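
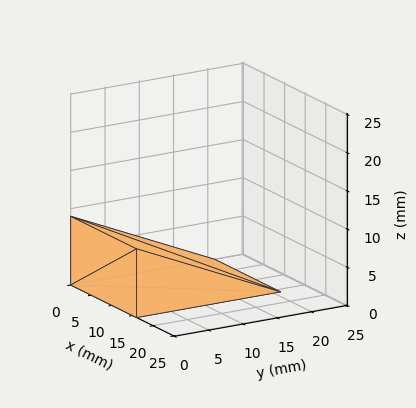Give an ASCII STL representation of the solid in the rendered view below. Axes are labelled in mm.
Reading the render: the shape is a wedge (ramp): 16 × 21 mm base, rising to 9 mm along the y=0 edge and sloping linearly to z=0 at y=21 (dimensions read to the nearest mm from the axis ticks). For the STL, each face is triangulated and given an outward normal.

solid part
  facet normal 0.0000 0.0000 -1.0000
    outer loop
      vertex 16.00 21.00 0.00
      vertex 16.00 0.00 0.00
      vertex 0.00 0.00 0.00
    endloop
  endfacet
  facet normal 0.0000 0.0000 -1.0000
    outer loop
      vertex 0.00 21.00 0.00
      vertex 16.00 21.00 0.00
      vertex 0.00 0.00 0.00
    endloop
  endfacet
  facet normal 0.0000 -1.0000 0.0000
    outer loop
      vertex 0.00 0.00 0.00
      vertex 16.00 0.00 0.00
      vertex 16.00 0.00 9.00
    endloop
  endfacet
  facet normal 0.0000 -1.0000 0.0000
    outer loop
      vertex 0.00 0.00 0.00
      vertex 16.00 0.00 9.00
      vertex 0.00 0.00 9.00
    endloop
  endfacet
  facet normal 0.0000 0.3939 0.9191
    outer loop
      vertex 0.00 0.00 9.00
      vertex 16.00 0.00 9.00
      vertex 16.00 21.00 0.00
    endloop
  endfacet
  facet normal 0.0000 0.3939 0.9191
    outer loop
      vertex 0.00 0.00 9.00
      vertex 16.00 21.00 0.00
      vertex 0.00 21.00 0.00
    endloop
  endfacet
  facet normal -1.0000 0.0000 0.0000
    outer loop
      vertex 0.00 0.00 9.00
      vertex 0.00 21.00 0.00
      vertex 0.00 0.00 0.00
    endloop
  endfacet
  facet normal 1.0000 0.0000 0.0000
    outer loop
      vertex 16.00 0.00 0.00
      vertex 16.00 21.00 0.00
      vertex 16.00 0.00 9.00
    endloop
  endfacet
endsolid part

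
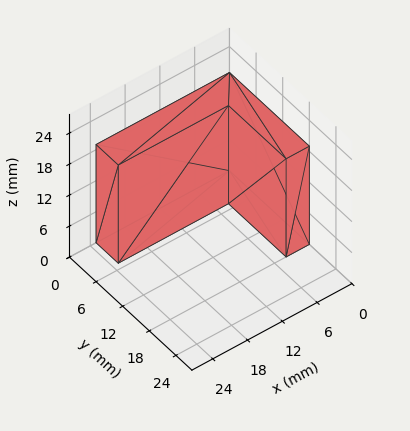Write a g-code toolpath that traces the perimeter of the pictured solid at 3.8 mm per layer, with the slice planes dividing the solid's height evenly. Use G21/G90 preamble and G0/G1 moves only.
Reading the render: the shape is an L-shaped prism: outer 23 × 18 mm, arm thicknesses ≈ 5 mm (horizontal) and 4 mm (vertical), extruded 19 mm in z (dimensions read to the nearest mm from the axis ticks). For the g-code, the solid's height is divided into equal slices at the stated Δz and each level perimeter traced with G1 moves after a G0 lift.

; perimeter-only toolpath
G21 ; units = mm
G90 ; absolute positioning
G28 ; home
; layer 1
G0 Z3.8
G0 X0.0 Y0.0
G1 X23.0 Y0.0
G1 X23.0 Y5.0
G1 X4.0 Y5.0
G1 X4.0 Y18.0
G1 X0.0 Y18.0
G1 X0.0 Y0.0
; layer 2
G0 Z7.6
G0 X0.0 Y0.0
G1 X23.0 Y0.0
G1 X23.0 Y5.0
G1 X4.0 Y5.0
G1 X4.0 Y18.0
G1 X0.0 Y18.0
G1 X0.0 Y0.0
; layer 3
G0 Z11.4
G0 X0.0 Y0.0
G1 X23.0 Y0.0
G1 X23.0 Y5.0
G1 X4.0 Y5.0
G1 X4.0 Y18.0
G1 X0.0 Y18.0
G1 X0.0 Y0.0
; layer 4
G0 Z15.2
G0 X0.0 Y0.0
G1 X23.0 Y0.0
G1 X23.0 Y5.0
G1 X4.0 Y5.0
G1 X4.0 Y18.0
G1 X0.0 Y18.0
G1 X0.0 Y0.0
; layer 5
G0 Z19.0
G0 X0.0 Y0.0
G1 X23.0 Y0.0
G1 X23.0 Y5.0
G1 X4.0 Y5.0
G1 X4.0 Y18.0
G1 X0.0 Y18.0
G1 X0.0 Y0.0
M2 ; end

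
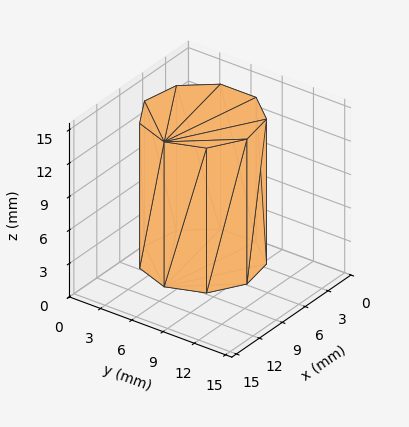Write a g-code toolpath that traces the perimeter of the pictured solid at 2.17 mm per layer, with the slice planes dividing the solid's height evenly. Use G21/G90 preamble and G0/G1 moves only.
Reading the render: the shape is a regular 9-sided prism (a cylinder approximated with 9 flat sides), circumscribed radius ≈ 5 mm, height ≈ 13 mm (dimensions read to the nearest mm from the axis ticks). For the g-code, the solid's height is divided into equal slices at the stated Δz and each level perimeter traced with G1 moves after a G0 lift.

; perimeter-only toolpath
G21 ; units = mm
G90 ; absolute positioning
G28 ; home
; layer 1
G0 Z2.17
G0 X10.00 Y5.00
G1 X8.83 Y8.21
G1 X5.87 Y9.92
G1 X2.50 Y9.33
G1 X0.30 Y6.71
G1 X0.30 Y3.29
G1 X2.50 Y0.67
G1 X5.87 Y0.08
G1 X8.83 Y1.79
G1 X10.00 Y5.00
; layer 2
G0 Z4.33
G0 X10.00 Y5.00
G1 X8.83 Y8.21
G1 X5.87 Y9.92
G1 X2.50 Y9.33
G1 X0.30 Y6.71
G1 X0.30 Y3.29
G1 X2.50 Y0.67
G1 X5.87 Y0.08
G1 X8.83 Y1.79
G1 X10.00 Y5.00
; layer 3
G0 Z6.50
G0 X10.00 Y5.00
G1 X8.83 Y8.21
G1 X5.87 Y9.92
G1 X2.50 Y9.33
G1 X0.30 Y6.71
G1 X0.30 Y3.29
G1 X2.50 Y0.67
G1 X5.87 Y0.08
G1 X8.83 Y1.79
G1 X10.00 Y5.00
; layer 4
G0 Z8.67
G0 X10.00 Y5.00
G1 X8.83 Y8.21
G1 X5.87 Y9.92
G1 X2.50 Y9.33
G1 X0.30 Y6.71
G1 X0.30 Y3.29
G1 X2.50 Y0.67
G1 X5.87 Y0.08
G1 X8.83 Y1.79
G1 X10.00 Y5.00
; layer 5
G0 Z10.83
G0 X10.00 Y5.00
G1 X8.83 Y8.21
G1 X5.87 Y9.92
G1 X2.50 Y9.33
G1 X0.30 Y6.71
G1 X0.30 Y3.29
G1 X2.50 Y0.67
G1 X5.87 Y0.08
G1 X8.83 Y1.79
G1 X10.00 Y5.00
; layer 6
G0 Z13.00
G0 X10.00 Y5.00
G1 X8.83 Y8.21
G1 X5.87 Y9.92
G1 X2.50 Y9.33
G1 X0.30 Y6.71
G1 X0.30 Y3.29
G1 X2.50 Y0.67
G1 X5.87 Y0.08
G1 X8.83 Y1.79
G1 X10.00 Y5.00
M2 ; end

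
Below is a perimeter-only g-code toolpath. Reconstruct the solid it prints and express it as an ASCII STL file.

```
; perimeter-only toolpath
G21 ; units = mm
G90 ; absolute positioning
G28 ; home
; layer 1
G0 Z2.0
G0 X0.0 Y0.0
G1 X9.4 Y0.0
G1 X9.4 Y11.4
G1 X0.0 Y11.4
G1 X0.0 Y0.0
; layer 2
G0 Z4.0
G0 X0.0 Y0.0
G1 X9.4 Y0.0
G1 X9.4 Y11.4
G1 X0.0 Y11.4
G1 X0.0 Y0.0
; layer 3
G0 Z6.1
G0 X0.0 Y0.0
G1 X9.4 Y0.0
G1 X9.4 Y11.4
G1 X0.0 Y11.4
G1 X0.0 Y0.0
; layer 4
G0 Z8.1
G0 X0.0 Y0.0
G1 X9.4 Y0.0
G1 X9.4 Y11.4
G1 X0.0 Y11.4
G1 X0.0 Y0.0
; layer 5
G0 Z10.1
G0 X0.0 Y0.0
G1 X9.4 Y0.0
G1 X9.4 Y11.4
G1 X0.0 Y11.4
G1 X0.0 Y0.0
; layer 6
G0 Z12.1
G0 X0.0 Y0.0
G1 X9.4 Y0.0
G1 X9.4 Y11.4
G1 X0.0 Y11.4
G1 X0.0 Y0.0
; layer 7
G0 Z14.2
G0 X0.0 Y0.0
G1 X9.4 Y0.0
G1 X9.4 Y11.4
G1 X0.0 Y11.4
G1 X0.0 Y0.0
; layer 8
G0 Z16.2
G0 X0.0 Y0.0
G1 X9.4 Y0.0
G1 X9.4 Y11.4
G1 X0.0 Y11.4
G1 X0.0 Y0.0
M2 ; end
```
solid part
  facet normal 0.0000 0.0000 -1.0000
    outer loop
      vertex 9.4 11.4 0.0
      vertex 9.4 0.0 0.0
      vertex 0.0 0.0 0.0
    endloop
  endfacet
  facet normal 0.0000 0.0000 -1.0000
    outer loop
      vertex 0.0 11.4 0.0
      vertex 9.4 11.4 0.0
      vertex 0.0 0.0 0.0
    endloop
  endfacet
  facet normal 0.0000 0.0000 1.0000
    outer loop
      vertex 0.0 0.0 16.2
      vertex 9.4 0.0 16.2
      vertex 9.4 11.4 16.2
    endloop
  endfacet
  facet normal 0.0000 0.0000 1.0000
    outer loop
      vertex 0.0 0.0 16.2
      vertex 9.4 11.4 16.2
      vertex 0.0 11.4 16.2
    endloop
  endfacet
  facet normal 0.0000 -1.0000 0.0000
    outer loop
      vertex 0.0 0.0 0.0
      vertex 9.4 0.0 0.0
      vertex 9.4 0.0 16.2
    endloop
  endfacet
  facet normal 0.0000 -1.0000 0.0000
    outer loop
      vertex 0.0 0.0 0.0
      vertex 9.4 0.0 16.2
      vertex 0.0 0.0 16.2
    endloop
  endfacet
  facet normal 0.0000 1.0000 0.0000
    outer loop
      vertex 9.4 11.4 16.2
      vertex 9.4 11.4 0.0
      vertex 0.0 11.4 0.0
    endloop
  endfacet
  facet normal 0.0000 1.0000 0.0000
    outer loop
      vertex 0.0 11.4 16.2
      vertex 9.4 11.4 16.2
      vertex 0.0 11.4 0.0
    endloop
  endfacet
  facet normal -1.0000 0.0000 0.0000
    outer loop
      vertex 0.0 11.4 16.2
      vertex 0.0 11.4 0.0
      vertex 0.0 0.0 0.0
    endloop
  endfacet
  facet normal -1.0000 0.0000 0.0000
    outer loop
      vertex 0.0 0.0 16.2
      vertex 0.0 11.4 16.2
      vertex 0.0 0.0 0.0
    endloop
  endfacet
  facet normal 1.0000 0.0000 0.0000
    outer loop
      vertex 9.4 0.0 0.0
      vertex 9.4 11.4 0.0
      vertex 9.4 11.4 16.2
    endloop
  endfacet
  facet normal 1.0000 0.0000 0.0000
    outer loop
      vertex 9.4 0.0 0.0
      vertex 9.4 11.4 16.2
      vertex 9.4 0.0 16.2
    endloop
  endfacet
endsolid part

The G0 Z moves step by Δz≈2.0 mm. Every layer's G1 loop is the same polygon, so the solid is a straight extrusion of it from z=0 to z≈16.2. Closing with flat bottom and top caps and triangulating gives 12 facets — a rectangular box, roughly 9.4 × 11.4 mm footprint and 16.2 mm tall.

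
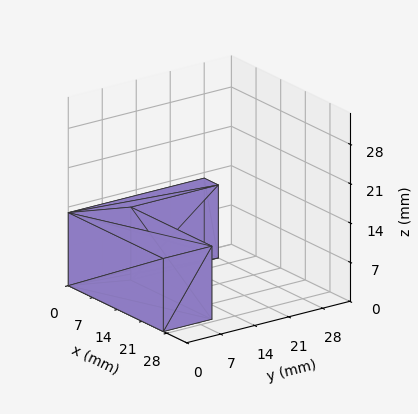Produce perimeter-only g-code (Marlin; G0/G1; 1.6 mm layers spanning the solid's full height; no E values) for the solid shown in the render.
Reading the render: the shape is an L-shaped prism: outer 27 × 28 mm, arm thicknesses ≈ 10 mm (horizontal) and 4 mm (vertical), extruded 13 mm in z (dimensions read to the nearest mm from the axis ticks). For the g-code, the solid's height is divided into equal slices at the stated Δz and each level perimeter traced with G1 moves after a G0 lift.

; perimeter-only toolpath
G21 ; units = mm
G90 ; absolute positioning
G28 ; home
; layer 1
G0 Z1.6
G0 X0.0 Y0.0
G1 X27.0 Y0.0
G1 X27.0 Y10.0
G1 X4.0 Y10.0
G1 X4.0 Y28.0
G1 X0.0 Y28.0
G1 X0.0 Y0.0
; layer 2
G0 Z3.2
G0 X0.0 Y0.0
G1 X27.0 Y0.0
G1 X27.0 Y10.0
G1 X4.0 Y10.0
G1 X4.0 Y28.0
G1 X0.0 Y28.0
G1 X0.0 Y0.0
; layer 3
G0 Z4.9
G0 X0.0 Y0.0
G1 X27.0 Y0.0
G1 X27.0 Y10.0
G1 X4.0 Y10.0
G1 X4.0 Y28.0
G1 X0.0 Y28.0
G1 X0.0 Y0.0
; layer 4
G0 Z6.5
G0 X0.0 Y0.0
G1 X27.0 Y0.0
G1 X27.0 Y10.0
G1 X4.0 Y10.0
G1 X4.0 Y28.0
G1 X0.0 Y28.0
G1 X0.0 Y0.0
; layer 5
G0 Z8.1
G0 X0.0 Y0.0
G1 X27.0 Y0.0
G1 X27.0 Y10.0
G1 X4.0 Y10.0
G1 X4.0 Y28.0
G1 X0.0 Y28.0
G1 X0.0 Y0.0
; layer 6
G0 Z9.8
G0 X0.0 Y0.0
G1 X27.0 Y0.0
G1 X27.0 Y10.0
G1 X4.0 Y10.0
G1 X4.0 Y28.0
G1 X0.0 Y28.0
G1 X0.0 Y0.0
; layer 7
G0 Z11.4
G0 X0.0 Y0.0
G1 X27.0 Y0.0
G1 X27.0 Y10.0
G1 X4.0 Y10.0
G1 X4.0 Y28.0
G1 X0.0 Y28.0
G1 X0.0 Y0.0
; layer 8
G0 Z13.0
G0 X0.0 Y0.0
G1 X27.0 Y0.0
G1 X27.0 Y10.0
G1 X4.0 Y10.0
G1 X4.0 Y28.0
G1 X0.0 Y28.0
G1 X0.0 Y0.0
M2 ; end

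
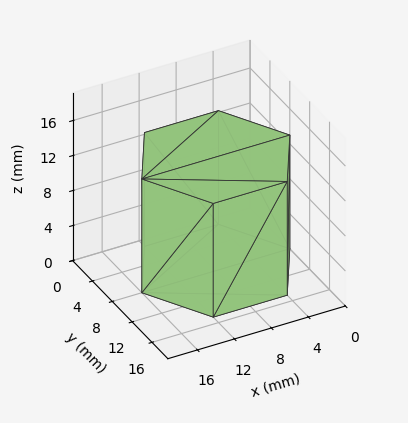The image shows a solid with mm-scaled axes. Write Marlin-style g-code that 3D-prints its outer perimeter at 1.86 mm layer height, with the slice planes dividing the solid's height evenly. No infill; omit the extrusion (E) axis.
Reading the render: the shape is a regular 6-sided prism (a cylinder approximated with 6 flat sides), circumscribed radius ≈ 8 mm, height ≈ 13 mm (dimensions read to the nearest mm from the axis ticks). For the g-code, the solid's height is divided into equal slices at the stated Δz and each level perimeter traced with G1 moves after a G0 lift.

; perimeter-only toolpath
G21 ; units = mm
G90 ; absolute positioning
G28 ; home
; layer 1
G0 Z1.86
G0 X16.00 Y8.00
G1 X12.00 Y14.93
G1 X4.00 Y14.93
G1 X0.00 Y8.00
G1 X4.00 Y1.07
G1 X12.00 Y1.07
G1 X16.00 Y8.00
; layer 2
G0 Z3.71
G0 X16.00 Y8.00
G1 X12.00 Y14.93
G1 X4.00 Y14.93
G1 X0.00 Y8.00
G1 X4.00 Y1.07
G1 X12.00 Y1.07
G1 X16.00 Y8.00
; layer 3
G0 Z5.57
G0 X16.00 Y8.00
G1 X12.00 Y14.93
G1 X4.00 Y14.93
G1 X0.00 Y8.00
G1 X4.00 Y1.07
G1 X12.00 Y1.07
G1 X16.00 Y8.00
; layer 4
G0 Z7.43
G0 X16.00 Y8.00
G1 X12.00 Y14.93
G1 X4.00 Y14.93
G1 X0.00 Y8.00
G1 X4.00 Y1.07
G1 X12.00 Y1.07
G1 X16.00 Y8.00
; layer 5
G0 Z9.29
G0 X16.00 Y8.00
G1 X12.00 Y14.93
G1 X4.00 Y14.93
G1 X0.00 Y8.00
G1 X4.00 Y1.07
G1 X12.00 Y1.07
G1 X16.00 Y8.00
; layer 6
G0 Z11.14
G0 X16.00 Y8.00
G1 X12.00 Y14.93
G1 X4.00 Y14.93
G1 X0.00 Y8.00
G1 X4.00 Y1.07
G1 X12.00 Y1.07
G1 X16.00 Y8.00
; layer 7
G0 Z13.00
G0 X16.00 Y8.00
G1 X12.00 Y14.93
G1 X4.00 Y14.93
G1 X0.00 Y8.00
G1 X4.00 Y1.07
G1 X12.00 Y1.07
G1 X16.00 Y8.00
M2 ; end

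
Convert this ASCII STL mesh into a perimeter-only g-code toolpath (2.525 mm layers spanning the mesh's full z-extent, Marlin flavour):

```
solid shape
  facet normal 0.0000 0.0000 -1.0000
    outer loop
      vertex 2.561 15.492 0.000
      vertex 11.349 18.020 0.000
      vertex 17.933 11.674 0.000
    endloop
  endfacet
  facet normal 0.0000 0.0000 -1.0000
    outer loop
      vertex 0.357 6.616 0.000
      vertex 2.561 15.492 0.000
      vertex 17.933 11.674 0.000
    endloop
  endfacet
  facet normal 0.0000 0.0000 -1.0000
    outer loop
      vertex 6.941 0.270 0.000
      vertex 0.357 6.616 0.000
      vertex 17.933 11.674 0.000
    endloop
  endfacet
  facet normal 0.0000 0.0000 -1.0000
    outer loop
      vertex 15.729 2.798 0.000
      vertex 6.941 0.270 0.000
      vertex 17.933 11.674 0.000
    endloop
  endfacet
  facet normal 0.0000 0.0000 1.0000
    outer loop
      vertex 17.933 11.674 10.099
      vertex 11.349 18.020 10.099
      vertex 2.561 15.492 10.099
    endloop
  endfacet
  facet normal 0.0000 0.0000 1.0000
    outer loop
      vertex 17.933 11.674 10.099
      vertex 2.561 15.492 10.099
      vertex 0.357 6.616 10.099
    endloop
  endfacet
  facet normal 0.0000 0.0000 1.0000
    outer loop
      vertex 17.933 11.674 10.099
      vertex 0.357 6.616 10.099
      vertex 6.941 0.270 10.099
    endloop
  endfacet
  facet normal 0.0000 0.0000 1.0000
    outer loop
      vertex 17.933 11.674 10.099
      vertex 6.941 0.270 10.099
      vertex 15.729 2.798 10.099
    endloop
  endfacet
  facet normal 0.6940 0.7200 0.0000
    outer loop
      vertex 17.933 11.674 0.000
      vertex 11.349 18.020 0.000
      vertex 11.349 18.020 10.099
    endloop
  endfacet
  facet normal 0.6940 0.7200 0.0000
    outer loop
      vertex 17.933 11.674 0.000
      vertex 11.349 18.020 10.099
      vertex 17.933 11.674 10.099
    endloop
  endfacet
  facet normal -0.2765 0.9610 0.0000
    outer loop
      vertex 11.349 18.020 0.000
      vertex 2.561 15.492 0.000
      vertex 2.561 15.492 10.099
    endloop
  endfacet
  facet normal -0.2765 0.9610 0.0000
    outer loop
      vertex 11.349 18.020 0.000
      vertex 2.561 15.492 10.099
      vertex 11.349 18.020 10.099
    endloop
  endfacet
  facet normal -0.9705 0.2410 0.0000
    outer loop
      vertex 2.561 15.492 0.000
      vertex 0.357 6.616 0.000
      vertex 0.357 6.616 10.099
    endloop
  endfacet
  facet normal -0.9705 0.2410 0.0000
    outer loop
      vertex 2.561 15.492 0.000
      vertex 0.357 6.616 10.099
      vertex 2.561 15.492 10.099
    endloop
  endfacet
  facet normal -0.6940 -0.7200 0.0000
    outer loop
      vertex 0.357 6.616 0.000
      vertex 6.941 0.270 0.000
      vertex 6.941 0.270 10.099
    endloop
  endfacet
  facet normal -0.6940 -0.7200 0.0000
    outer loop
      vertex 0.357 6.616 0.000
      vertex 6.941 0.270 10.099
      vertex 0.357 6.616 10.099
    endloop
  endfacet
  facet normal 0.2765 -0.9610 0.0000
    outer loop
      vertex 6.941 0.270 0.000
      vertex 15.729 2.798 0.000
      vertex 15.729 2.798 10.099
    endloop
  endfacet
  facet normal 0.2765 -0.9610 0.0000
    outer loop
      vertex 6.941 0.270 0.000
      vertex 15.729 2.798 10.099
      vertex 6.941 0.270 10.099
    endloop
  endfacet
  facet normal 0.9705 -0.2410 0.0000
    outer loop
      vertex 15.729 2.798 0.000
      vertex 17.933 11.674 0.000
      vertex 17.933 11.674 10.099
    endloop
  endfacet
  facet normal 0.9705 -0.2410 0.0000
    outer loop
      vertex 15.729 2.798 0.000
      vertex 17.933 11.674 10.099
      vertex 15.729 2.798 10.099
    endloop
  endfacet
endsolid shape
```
; perimeter-only toolpath
G21 ; units = mm
G90 ; absolute positioning
G28 ; home
; layer 1
G0 Z2.525
G0 X17.933 Y11.674
G1 X11.349 Y18.020
G1 X2.561 Y15.492
G1 X0.357 Y6.616
G1 X6.941 Y0.270
G1 X15.729 Y2.798
G1 X17.933 Y11.674
; layer 2
G0 Z5.050
G0 X17.933 Y11.674
G1 X11.349 Y18.020
G1 X2.561 Y15.492
G1 X0.357 Y6.616
G1 X6.941 Y0.270
G1 X15.729 Y2.798
G1 X17.933 Y11.674
; layer 3
G0 Z7.574
G0 X17.933 Y11.674
G1 X11.349 Y18.020
G1 X2.561 Y15.492
G1 X0.357 Y6.616
G1 X6.941 Y0.270
G1 X15.729 Y2.798
G1 X17.933 Y11.674
; layer 4
G0 Z10.099
G0 X17.933 Y11.674
G1 X11.349 Y18.020
G1 X2.561 Y15.492
G1 X0.357 Y6.616
G1 X6.941 Y0.270
G1 X15.729 Y2.798
G1 X17.933 Y11.674
M2 ; end

The solid is a regular 6-sided prism (a cylinder approximated with 6 flat sides), circumscribed radius ≈ 9.14 mm, height ≈ 10.1 mm. Slicing at Δz = 2.525 mm — 4 equal slices spanning the solid's height, so layer i sits at z = i·h/4 — gives 4 non-empty perimeters. Each is a 6-segment closed polygon; G0 lifts to the layer z and rapids to the start vertex, then G1 traces the edges.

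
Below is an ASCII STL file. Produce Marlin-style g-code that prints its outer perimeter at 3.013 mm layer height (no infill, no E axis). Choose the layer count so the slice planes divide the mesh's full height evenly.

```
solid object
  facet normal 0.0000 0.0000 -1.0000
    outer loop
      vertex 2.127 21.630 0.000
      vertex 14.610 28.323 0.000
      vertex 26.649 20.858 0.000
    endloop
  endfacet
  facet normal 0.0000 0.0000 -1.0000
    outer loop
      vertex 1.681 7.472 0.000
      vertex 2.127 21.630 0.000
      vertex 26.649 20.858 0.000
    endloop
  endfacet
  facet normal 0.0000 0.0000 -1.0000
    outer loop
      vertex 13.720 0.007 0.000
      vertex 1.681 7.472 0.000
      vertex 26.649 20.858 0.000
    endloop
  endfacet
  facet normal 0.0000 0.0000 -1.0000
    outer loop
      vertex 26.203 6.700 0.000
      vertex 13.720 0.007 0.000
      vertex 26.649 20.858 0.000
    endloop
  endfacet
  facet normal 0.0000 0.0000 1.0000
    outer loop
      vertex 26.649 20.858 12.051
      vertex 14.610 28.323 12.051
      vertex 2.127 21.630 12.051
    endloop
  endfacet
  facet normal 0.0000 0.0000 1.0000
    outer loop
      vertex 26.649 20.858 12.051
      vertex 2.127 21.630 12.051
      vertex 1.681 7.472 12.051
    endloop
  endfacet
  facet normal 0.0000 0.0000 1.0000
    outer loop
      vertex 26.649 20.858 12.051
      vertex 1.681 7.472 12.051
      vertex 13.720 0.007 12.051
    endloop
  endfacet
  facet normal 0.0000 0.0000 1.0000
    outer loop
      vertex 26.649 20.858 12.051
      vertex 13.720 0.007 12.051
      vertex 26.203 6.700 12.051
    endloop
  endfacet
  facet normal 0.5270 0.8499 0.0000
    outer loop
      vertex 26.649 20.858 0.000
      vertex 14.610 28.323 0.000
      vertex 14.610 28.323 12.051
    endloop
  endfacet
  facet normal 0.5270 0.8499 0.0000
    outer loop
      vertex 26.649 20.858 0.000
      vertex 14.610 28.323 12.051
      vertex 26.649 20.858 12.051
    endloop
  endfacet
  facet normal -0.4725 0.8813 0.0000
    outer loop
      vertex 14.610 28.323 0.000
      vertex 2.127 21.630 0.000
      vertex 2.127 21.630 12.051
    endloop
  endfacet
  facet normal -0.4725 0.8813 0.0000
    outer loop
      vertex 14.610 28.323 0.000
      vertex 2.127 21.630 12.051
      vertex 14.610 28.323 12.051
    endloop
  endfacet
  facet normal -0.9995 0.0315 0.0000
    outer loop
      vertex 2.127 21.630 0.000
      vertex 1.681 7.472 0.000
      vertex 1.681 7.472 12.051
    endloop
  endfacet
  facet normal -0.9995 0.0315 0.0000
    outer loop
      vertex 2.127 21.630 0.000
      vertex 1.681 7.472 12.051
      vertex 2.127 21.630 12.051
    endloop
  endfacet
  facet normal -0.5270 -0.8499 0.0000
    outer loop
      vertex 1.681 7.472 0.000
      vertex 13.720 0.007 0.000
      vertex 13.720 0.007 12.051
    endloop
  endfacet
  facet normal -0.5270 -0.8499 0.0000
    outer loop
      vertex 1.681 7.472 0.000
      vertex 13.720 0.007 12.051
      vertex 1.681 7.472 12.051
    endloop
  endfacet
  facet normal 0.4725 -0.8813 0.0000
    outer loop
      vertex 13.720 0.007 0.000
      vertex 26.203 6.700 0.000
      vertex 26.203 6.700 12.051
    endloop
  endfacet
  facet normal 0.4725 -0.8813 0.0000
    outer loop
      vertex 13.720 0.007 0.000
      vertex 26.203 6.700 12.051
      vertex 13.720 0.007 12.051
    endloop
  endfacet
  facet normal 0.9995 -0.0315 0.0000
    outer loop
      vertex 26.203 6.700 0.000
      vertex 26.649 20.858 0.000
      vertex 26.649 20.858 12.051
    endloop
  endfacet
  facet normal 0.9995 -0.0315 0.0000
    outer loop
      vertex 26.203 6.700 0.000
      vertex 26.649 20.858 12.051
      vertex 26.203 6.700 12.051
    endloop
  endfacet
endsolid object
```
; perimeter-only toolpath
G21 ; units = mm
G90 ; absolute positioning
G28 ; home
; layer 1
G0 Z3.013
G0 X26.649 Y20.858
G1 X14.610 Y28.323
G1 X2.127 Y21.630
G1 X1.681 Y7.472
G1 X13.720 Y0.007
G1 X26.203 Y6.700
G1 X26.649 Y20.858
; layer 2
G0 Z6.026
G0 X26.649 Y20.858
G1 X14.610 Y28.323
G1 X2.127 Y21.630
G1 X1.681 Y7.472
G1 X13.720 Y0.007
G1 X26.203 Y6.700
G1 X26.649 Y20.858
; layer 3
G0 Z9.038
G0 X26.649 Y20.858
G1 X14.610 Y28.323
G1 X2.127 Y21.630
G1 X1.681 Y7.472
G1 X13.720 Y0.007
G1 X26.203 Y6.700
G1 X26.649 Y20.858
; layer 4
G0 Z12.051
G0 X26.649 Y20.858
G1 X14.610 Y28.323
G1 X2.127 Y21.630
G1 X1.681 Y7.472
G1 X13.720 Y0.007
G1 X26.203 Y6.700
G1 X26.649 Y20.858
M2 ; end

The solid is a regular 6-sided prism (a cylinder approximated with 6 flat sides), circumscribed radius ≈ 14.2 mm, height ≈ 12.1 mm. Slicing at Δz = 3.013 mm — 4 equal slices spanning the solid's height, so layer i sits at z = i·h/4 — gives 4 non-empty perimeters. Each is a 6-segment closed polygon; G0 lifts to the layer z and rapids to the start vertex, then G1 traces the edges.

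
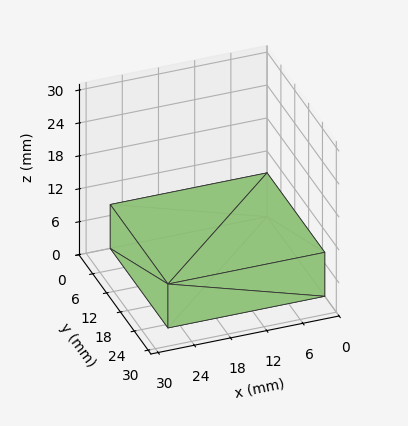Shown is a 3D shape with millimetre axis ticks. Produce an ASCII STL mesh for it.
Reading the render: the shape is a rectangular box, roughly 26 × 25 mm footprint and 8 mm tall (dimensions read to the nearest mm from the axis ticks). For the STL, each face is triangulated and given an outward normal.

solid part
  facet normal 0.0000 0.0000 -1.0000
    outer loop
      vertex 26.0 25.0 0.0
      vertex 26.0 0.0 0.0
      vertex 0.0 0.0 0.0
    endloop
  endfacet
  facet normal 0.0000 0.0000 -1.0000
    outer loop
      vertex 0.0 25.0 0.0
      vertex 26.0 25.0 0.0
      vertex 0.0 0.0 0.0
    endloop
  endfacet
  facet normal 0.0000 0.0000 1.0000
    outer loop
      vertex 0.0 0.0 8.0
      vertex 26.0 0.0 8.0
      vertex 26.0 25.0 8.0
    endloop
  endfacet
  facet normal 0.0000 0.0000 1.0000
    outer loop
      vertex 0.0 0.0 8.0
      vertex 26.0 25.0 8.0
      vertex 0.0 25.0 8.0
    endloop
  endfacet
  facet normal 0.0000 -1.0000 0.0000
    outer loop
      vertex 0.0 0.0 0.0
      vertex 26.0 0.0 0.0
      vertex 26.0 0.0 8.0
    endloop
  endfacet
  facet normal 0.0000 -1.0000 0.0000
    outer loop
      vertex 0.0 0.0 0.0
      vertex 26.0 0.0 8.0
      vertex 0.0 0.0 8.0
    endloop
  endfacet
  facet normal 0.0000 1.0000 0.0000
    outer loop
      vertex 26.0 25.0 8.0
      vertex 26.0 25.0 0.0
      vertex 0.0 25.0 0.0
    endloop
  endfacet
  facet normal 0.0000 1.0000 0.0000
    outer loop
      vertex 0.0 25.0 8.0
      vertex 26.0 25.0 8.0
      vertex 0.0 25.0 0.0
    endloop
  endfacet
  facet normal -1.0000 0.0000 0.0000
    outer loop
      vertex 0.0 25.0 8.0
      vertex 0.0 25.0 0.0
      vertex 0.0 0.0 0.0
    endloop
  endfacet
  facet normal -1.0000 0.0000 0.0000
    outer loop
      vertex 0.0 0.0 8.0
      vertex 0.0 25.0 8.0
      vertex 0.0 0.0 0.0
    endloop
  endfacet
  facet normal 1.0000 0.0000 0.0000
    outer loop
      vertex 26.0 0.0 0.0
      vertex 26.0 25.0 0.0
      vertex 26.0 25.0 8.0
    endloop
  endfacet
  facet normal 1.0000 0.0000 0.0000
    outer loop
      vertex 26.0 0.0 0.0
      vertex 26.0 25.0 8.0
      vertex 26.0 0.0 8.0
    endloop
  endfacet
endsolid part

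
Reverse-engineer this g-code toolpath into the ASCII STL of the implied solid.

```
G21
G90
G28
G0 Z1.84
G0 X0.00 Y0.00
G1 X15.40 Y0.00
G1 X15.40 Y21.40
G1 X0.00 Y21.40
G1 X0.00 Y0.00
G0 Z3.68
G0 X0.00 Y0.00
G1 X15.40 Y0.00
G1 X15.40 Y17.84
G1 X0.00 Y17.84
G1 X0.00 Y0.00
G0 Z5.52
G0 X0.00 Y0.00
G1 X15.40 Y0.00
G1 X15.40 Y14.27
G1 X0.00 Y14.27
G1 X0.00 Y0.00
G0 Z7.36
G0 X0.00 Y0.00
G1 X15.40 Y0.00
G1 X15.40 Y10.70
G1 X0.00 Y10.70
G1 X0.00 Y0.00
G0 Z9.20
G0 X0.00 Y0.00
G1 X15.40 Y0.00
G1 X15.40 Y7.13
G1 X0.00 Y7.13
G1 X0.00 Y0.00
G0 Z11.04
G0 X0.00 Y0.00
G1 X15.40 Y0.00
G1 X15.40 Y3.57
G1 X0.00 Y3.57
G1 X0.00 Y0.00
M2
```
solid part
  facet normal 0.0000 0.0000 -1.0000
    outer loop
      vertex 15.40 24.97 0.00
      vertex 15.40 0.00 0.00
      vertex 0.00 0.00 0.00
    endloop
  endfacet
  facet normal 0.0000 0.0000 -1.0000
    outer loop
      vertex 0.00 24.97 0.00
      vertex 15.40 24.97 0.00
      vertex 0.00 0.00 0.00
    endloop
  endfacet
  facet normal 0.0000 -1.0000 0.0000
    outer loop
      vertex 0.00 0.00 0.00
      vertex 15.40 0.00 0.00
      vertex 15.40 0.00 12.88
    endloop
  endfacet
  facet normal 0.0000 -1.0000 0.0000
    outer loop
      vertex 0.00 0.00 0.00
      vertex 15.40 0.00 12.88
      vertex 0.00 0.00 12.88
    endloop
  endfacet
  facet normal 0.0000 0.4584 0.8887
    outer loop
      vertex 0.00 0.00 12.88
      vertex 15.40 0.00 12.88
      vertex 15.40 24.97 0.00
    endloop
  endfacet
  facet normal 0.0000 0.4584 0.8887
    outer loop
      vertex 0.00 0.00 12.88
      vertex 15.40 24.97 0.00
      vertex 0.00 24.97 0.00
    endloop
  endfacet
  facet normal -1.0000 0.0000 0.0000
    outer loop
      vertex 0.00 0.00 12.88
      vertex 0.00 24.97 0.00
      vertex 0.00 0.00 0.00
    endloop
  endfacet
  facet normal 1.0000 0.0000 0.0000
    outer loop
      vertex 15.40 0.00 0.00
      vertex 15.40 24.97 0.00
      vertex 15.40 0.00 12.88
    endloop
  endfacet
endsolid part

The G0 Z moves step by Δz≈1.84 mm. The G1 loops shrink linearly with z, so the solid tapers from its base footprint up to z≈12.9. Closing with a flat bottom cap and the tapered top and triangulating gives 8 facets — a wedge (ramp): 15.4 × 25 mm base, rising to 12.9 mm along the y=0 edge and sloping linearly to z=0 at y=25.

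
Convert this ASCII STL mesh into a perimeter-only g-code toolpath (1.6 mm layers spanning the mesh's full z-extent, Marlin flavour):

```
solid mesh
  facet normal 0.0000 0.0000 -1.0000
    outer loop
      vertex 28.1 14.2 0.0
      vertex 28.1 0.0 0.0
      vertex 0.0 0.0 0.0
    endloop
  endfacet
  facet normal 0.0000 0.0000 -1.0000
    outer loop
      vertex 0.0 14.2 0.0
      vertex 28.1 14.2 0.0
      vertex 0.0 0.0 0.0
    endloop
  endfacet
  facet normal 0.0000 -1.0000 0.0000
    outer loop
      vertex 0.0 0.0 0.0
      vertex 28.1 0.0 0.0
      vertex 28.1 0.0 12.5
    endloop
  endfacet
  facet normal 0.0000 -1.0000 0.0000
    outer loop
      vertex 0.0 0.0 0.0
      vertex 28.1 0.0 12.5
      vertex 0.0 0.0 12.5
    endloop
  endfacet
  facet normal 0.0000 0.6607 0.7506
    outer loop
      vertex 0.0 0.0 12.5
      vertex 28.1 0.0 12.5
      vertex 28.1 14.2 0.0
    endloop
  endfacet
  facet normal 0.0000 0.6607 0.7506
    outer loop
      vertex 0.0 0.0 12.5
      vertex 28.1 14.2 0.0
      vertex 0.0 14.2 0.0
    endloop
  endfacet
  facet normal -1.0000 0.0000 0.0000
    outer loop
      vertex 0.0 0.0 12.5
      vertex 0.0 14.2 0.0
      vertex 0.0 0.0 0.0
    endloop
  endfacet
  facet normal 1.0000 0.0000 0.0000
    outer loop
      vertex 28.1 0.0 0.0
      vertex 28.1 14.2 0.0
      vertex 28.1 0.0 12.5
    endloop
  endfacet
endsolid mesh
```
; perimeter-only toolpath
G21 ; units = mm
G90 ; absolute positioning
G28 ; home
; layer 1
G0 Z1.6
G0 X0.0 Y0.0
G1 X28.1 Y0.0
G1 X28.1 Y12.4
G1 X0.0 Y12.4
G1 X0.0 Y0.0
; layer 2
G0 Z3.1
G0 X0.0 Y0.0
G1 X28.1 Y0.0
G1 X28.1 Y10.6
G1 X0.0 Y10.6
G1 X0.0 Y0.0
; layer 3
G0 Z4.7
G0 X0.0 Y0.0
G1 X28.1 Y0.0
G1 X28.1 Y8.9
G1 X0.0 Y8.9
G1 X0.0 Y0.0
; layer 4
G0 Z6.2
G0 X0.0 Y0.0
G1 X28.1 Y0.0
G1 X28.1 Y7.1
G1 X0.0 Y7.1
G1 X0.0 Y0.0
; layer 5
G0 Z7.8
G0 X0.0 Y0.0
G1 X28.1 Y0.0
G1 X28.1 Y5.3
G1 X0.0 Y5.3
G1 X0.0 Y0.0
; layer 6
G0 Z9.4
G0 X0.0 Y0.0
G1 X28.1 Y0.0
G1 X28.1 Y3.5
G1 X0.0 Y3.5
G1 X0.0 Y0.0
; layer 7
G0 Z10.9
G0 X0.0 Y0.0
G1 X28.1 Y0.0
G1 X28.1 Y1.8
G1 X0.0 Y1.8
G1 X0.0 Y0.0
M2 ; end

The solid is a wedge (ramp): 28.1 × 14.2 mm base, rising to 12.5 mm along the y=0 edge and sloping linearly to z=0 at y=14.2. Slicing at Δz = 1.6 mm — 8 equal slices spanning the solid's height, so layer i sits at z = i·h/8 — gives 7 non-empty perimeters. Each is a 4-segment closed polygon; G0 lifts to the layer z and rapids to the start vertex, then G1 traces the edges. The cross-section shrinks linearly with z (the slice at the apex is degenerate and omitted).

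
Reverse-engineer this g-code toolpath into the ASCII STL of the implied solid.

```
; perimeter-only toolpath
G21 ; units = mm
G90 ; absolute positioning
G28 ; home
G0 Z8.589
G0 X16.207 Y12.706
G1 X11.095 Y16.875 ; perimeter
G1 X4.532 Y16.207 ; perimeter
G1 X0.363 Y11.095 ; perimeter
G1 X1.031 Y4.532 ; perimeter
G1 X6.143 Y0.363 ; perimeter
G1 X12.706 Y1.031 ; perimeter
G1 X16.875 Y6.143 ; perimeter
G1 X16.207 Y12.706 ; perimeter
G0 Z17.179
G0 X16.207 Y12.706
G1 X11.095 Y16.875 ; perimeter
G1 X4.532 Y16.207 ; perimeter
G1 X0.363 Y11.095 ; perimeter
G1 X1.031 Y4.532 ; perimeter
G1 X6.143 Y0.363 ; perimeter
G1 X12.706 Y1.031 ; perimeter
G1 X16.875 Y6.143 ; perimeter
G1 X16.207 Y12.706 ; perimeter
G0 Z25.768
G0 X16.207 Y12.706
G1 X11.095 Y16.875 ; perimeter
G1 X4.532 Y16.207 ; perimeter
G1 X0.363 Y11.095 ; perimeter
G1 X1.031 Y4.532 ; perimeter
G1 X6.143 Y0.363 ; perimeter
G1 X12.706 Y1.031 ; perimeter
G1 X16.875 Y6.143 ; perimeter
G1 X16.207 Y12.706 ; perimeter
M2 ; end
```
solid part
  facet normal 0.0000 0.0000 -1.0000
    outer loop
      vertex 4.532 16.207 0.000
      vertex 11.095 16.875 0.000
      vertex 16.207 12.706 0.000
    endloop
  endfacet
  facet normal 0.0000 0.0000 -1.0000
    outer loop
      vertex 0.363 11.095 0.000
      vertex 4.532 16.207 0.000
      vertex 16.207 12.706 0.000
    endloop
  endfacet
  facet normal 0.0000 0.0000 -1.0000
    outer loop
      vertex 1.031 4.532 0.000
      vertex 0.363 11.095 0.000
      vertex 16.207 12.706 0.000
    endloop
  endfacet
  facet normal 0.0000 0.0000 -1.0000
    outer loop
      vertex 6.143 0.363 0.000
      vertex 1.031 4.532 0.000
      vertex 16.207 12.706 0.000
    endloop
  endfacet
  facet normal 0.0000 0.0000 -1.0000
    outer loop
      vertex 12.706 1.031 0.000
      vertex 6.143 0.363 0.000
      vertex 16.207 12.706 0.000
    endloop
  endfacet
  facet normal 0.0000 0.0000 -1.0000
    outer loop
      vertex 16.875 6.143 0.000
      vertex 12.706 1.031 0.000
      vertex 16.207 12.706 0.000
    endloop
  endfacet
  facet normal 0.0000 0.0000 1.0000
    outer loop
      vertex 16.207 12.706 25.768
      vertex 11.095 16.875 25.768
      vertex 4.532 16.207 25.768
    endloop
  endfacet
  facet normal 0.0000 0.0000 1.0000
    outer loop
      vertex 16.207 12.706 25.768
      vertex 4.532 16.207 25.768
      vertex 0.363 11.095 25.768
    endloop
  endfacet
  facet normal 0.0000 0.0000 1.0000
    outer loop
      vertex 16.207 12.706 25.768
      vertex 0.363 11.095 25.768
      vertex 1.031 4.532 25.768
    endloop
  endfacet
  facet normal 0.0000 0.0000 1.0000
    outer loop
      vertex 16.207 12.706 25.768
      vertex 1.031 4.532 25.768
      vertex 6.143 0.363 25.768
    endloop
  endfacet
  facet normal 0.0000 0.0000 1.0000
    outer loop
      vertex 16.207 12.706 25.768
      vertex 6.143 0.363 25.768
      vertex 12.706 1.031 25.768
    endloop
  endfacet
  facet normal 0.0000 0.0000 1.0000
    outer loop
      vertex 16.207 12.706 25.768
      vertex 12.706 1.031 25.768
      vertex 16.875 6.143 25.768
    endloop
  endfacet
  facet normal 0.6320 0.7750 0.0000
    outer loop
      vertex 16.207 12.706 0.000
      vertex 11.095 16.875 0.000
      vertex 11.095 16.875 25.768
    endloop
  endfacet
  facet normal 0.6320 0.7750 0.0000
    outer loop
      vertex 16.207 12.706 0.000
      vertex 11.095 16.875 25.768
      vertex 16.207 12.706 25.768
    endloop
  endfacet
  facet normal -0.1013 0.9949 0.0000
    outer loop
      vertex 11.095 16.875 0.000
      vertex 4.532 16.207 0.000
      vertex 4.532 16.207 25.768
    endloop
  endfacet
  facet normal -0.1013 0.9949 0.0000
    outer loop
      vertex 11.095 16.875 0.000
      vertex 4.532 16.207 25.768
      vertex 11.095 16.875 25.768
    endloop
  endfacet
  facet normal -0.7750 0.6320 0.0000
    outer loop
      vertex 4.532 16.207 0.000
      vertex 0.363 11.095 0.000
      vertex 0.363 11.095 25.768
    endloop
  endfacet
  facet normal -0.7750 0.6320 0.0000
    outer loop
      vertex 4.532 16.207 0.000
      vertex 0.363 11.095 25.768
      vertex 4.532 16.207 25.768
    endloop
  endfacet
  facet normal -0.9949 -0.1013 0.0000
    outer loop
      vertex 0.363 11.095 0.000
      vertex 1.031 4.532 0.000
      vertex 1.031 4.532 25.768
    endloop
  endfacet
  facet normal -0.9949 -0.1013 0.0000
    outer loop
      vertex 0.363 11.095 0.000
      vertex 1.031 4.532 25.768
      vertex 0.363 11.095 25.768
    endloop
  endfacet
  facet normal -0.6320 -0.7750 0.0000
    outer loop
      vertex 1.031 4.532 0.000
      vertex 6.143 0.363 0.000
      vertex 6.143 0.363 25.768
    endloop
  endfacet
  facet normal -0.6320 -0.7750 0.0000
    outer loop
      vertex 1.031 4.532 0.000
      vertex 6.143 0.363 25.768
      vertex 1.031 4.532 25.768
    endloop
  endfacet
  facet normal 0.1013 -0.9949 0.0000
    outer loop
      vertex 6.143 0.363 0.000
      vertex 12.706 1.031 0.000
      vertex 12.706 1.031 25.768
    endloop
  endfacet
  facet normal 0.1013 -0.9949 0.0000
    outer loop
      vertex 6.143 0.363 0.000
      vertex 12.706 1.031 25.768
      vertex 6.143 0.363 25.768
    endloop
  endfacet
  facet normal 0.7750 -0.6320 0.0000
    outer loop
      vertex 12.706 1.031 0.000
      vertex 16.875 6.143 0.000
      vertex 16.875 6.143 25.768
    endloop
  endfacet
  facet normal 0.7750 -0.6320 0.0000
    outer loop
      vertex 12.706 1.031 0.000
      vertex 16.875 6.143 25.768
      vertex 12.706 1.031 25.768
    endloop
  endfacet
  facet normal 0.9949 0.1013 0.0000
    outer loop
      vertex 16.875 6.143 0.000
      vertex 16.207 12.706 0.000
      vertex 16.207 12.706 25.768
    endloop
  endfacet
  facet normal 0.9949 0.1013 0.0000
    outer loop
      vertex 16.875 6.143 0.000
      vertex 16.207 12.706 25.768
      vertex 16.875 6.143 25.768
    endloop
  endfacet
endsolid part

The G0 Z moves step by Δz≈8.589 mm. Every layer's G1 loop is the same polygon, so the solid is a straight extrusion of it from z=0 to z≈25.8. Closing with flat bottom and top caps and triangulating gives 28 facets — a regular 8-sided prism (a cylinder approximated with 8 flat sides), circumscribed radius ≈ 8.62 mm, height ≈ 25.8 mm.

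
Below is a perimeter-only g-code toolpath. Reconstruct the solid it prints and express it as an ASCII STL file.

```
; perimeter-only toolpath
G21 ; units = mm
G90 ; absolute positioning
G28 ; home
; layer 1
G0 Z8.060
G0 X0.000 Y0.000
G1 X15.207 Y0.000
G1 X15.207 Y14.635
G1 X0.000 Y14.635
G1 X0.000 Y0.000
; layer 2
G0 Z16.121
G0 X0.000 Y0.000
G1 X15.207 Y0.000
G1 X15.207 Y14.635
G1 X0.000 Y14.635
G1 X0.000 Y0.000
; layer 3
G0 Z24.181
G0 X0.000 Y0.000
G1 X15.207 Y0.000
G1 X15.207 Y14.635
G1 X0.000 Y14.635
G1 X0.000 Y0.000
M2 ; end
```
solid part
  facet normal 0.0000 0.0000 -1.0000
    outer loop
      vertex 15.207 14.635 0.000
      vertex 15.207 0.000 0.000
      vertex 0.000 0.000 0.000
    endloop
  endfacet
  facet normal 0.0000 0.0000 -1.0000
    outer loop
      vertex 0.000 14.635 0.000
      vertex 15.207 14.635 0.000
      vertex 0.000 0.000 0.000
    endloop
  endfacet
  facet normal 0.0000 0.0000 1.0000
    outer loop
      vertex 0.000 0.000 24.181
      vertex 15.207 0.000 24.181
      vertex 15.207 14.635 24.181
    endloop
  endfacet
  facet normal 0.0000 0.0000 1.0000
    outer loop
      vertex 0.000 0.000 24.181
      vertex 15.207 14.635 24.181
      vertex 0.000 14.635 24.181
    endloop
  endfacet
  facet normal 0.0000 -1.0000 0.0000
    outer loop
      vertex 0.000 0.000 0.000
      vertex 15.207 0.000 0.000
      vertex 15.207 0.000 24.181
    endloop
  endfacet
  facet normal 0.0000 -1.0000 0.0000
    outer loop
      vertex 0.000 0.000 0.000
      vertex 15.207 0.000 24.181
      vertex 0.000 0.000 24.181
    endloop
  endfacet
  facet normal 0.0000 1.0000 0.0000
    outer loop
      vertex 15.207 14.635 24.181
      vertex 15.207 14.635 0.000
      vertex 0.000 14.635 0.000
    endloop
  endfacet
  facet normal 0.0000 1.0000 0.0000
    outer loop
      vertex 0.000 14.635 24.181
      vertex 15.207 14.635 24.181
      vertex 0.000 14.635 0.000
    endloop
  endfacet
  facet normal -1.0000 0.0000 0.0000
    outer loop
      vertex 0.000 14.635 24.181
      vertex 0.000 14.635 0.000
      vertex 0.000 0.000 0.000
    endloop
  endfacet
  facet normal -1.0000 0.0000 0.0000
    outer loop
      vertex 0.000 0.000 24.181
      vertex 0.000 14.635 24.181
      vertex 0.000 0.000 0.000
    endloop
  endfacet
  facet normal 1.0000 0.0000 0.0000
    outer loop
      vertex 15.207 0.000 0.000
      vertex 15.207 14.635 0.000
      vertex 15.207 14.635 24.181
    endloop
  endfacet
  facet normal 1.0000 0.0000 0.0000
    outer loop
      vertex 15.207 0.000 0.000
      vertex 15.207 14.635 24.181
      vertex 15.207 0.000 24.181
    endloop
  endfacet
endsolid part

The G0 Z moves step by Δz≈8.060 mm. Every layer's G1 loop is the same polygon, so the solid is a straight extrusion of it from z=0 to z≈24.2. Closing with flat bottom and top caps and triangulating gives 12 facets — a rectangular box, roughly 15.2 × 14.6 mm footprint and 24.2 mm tall.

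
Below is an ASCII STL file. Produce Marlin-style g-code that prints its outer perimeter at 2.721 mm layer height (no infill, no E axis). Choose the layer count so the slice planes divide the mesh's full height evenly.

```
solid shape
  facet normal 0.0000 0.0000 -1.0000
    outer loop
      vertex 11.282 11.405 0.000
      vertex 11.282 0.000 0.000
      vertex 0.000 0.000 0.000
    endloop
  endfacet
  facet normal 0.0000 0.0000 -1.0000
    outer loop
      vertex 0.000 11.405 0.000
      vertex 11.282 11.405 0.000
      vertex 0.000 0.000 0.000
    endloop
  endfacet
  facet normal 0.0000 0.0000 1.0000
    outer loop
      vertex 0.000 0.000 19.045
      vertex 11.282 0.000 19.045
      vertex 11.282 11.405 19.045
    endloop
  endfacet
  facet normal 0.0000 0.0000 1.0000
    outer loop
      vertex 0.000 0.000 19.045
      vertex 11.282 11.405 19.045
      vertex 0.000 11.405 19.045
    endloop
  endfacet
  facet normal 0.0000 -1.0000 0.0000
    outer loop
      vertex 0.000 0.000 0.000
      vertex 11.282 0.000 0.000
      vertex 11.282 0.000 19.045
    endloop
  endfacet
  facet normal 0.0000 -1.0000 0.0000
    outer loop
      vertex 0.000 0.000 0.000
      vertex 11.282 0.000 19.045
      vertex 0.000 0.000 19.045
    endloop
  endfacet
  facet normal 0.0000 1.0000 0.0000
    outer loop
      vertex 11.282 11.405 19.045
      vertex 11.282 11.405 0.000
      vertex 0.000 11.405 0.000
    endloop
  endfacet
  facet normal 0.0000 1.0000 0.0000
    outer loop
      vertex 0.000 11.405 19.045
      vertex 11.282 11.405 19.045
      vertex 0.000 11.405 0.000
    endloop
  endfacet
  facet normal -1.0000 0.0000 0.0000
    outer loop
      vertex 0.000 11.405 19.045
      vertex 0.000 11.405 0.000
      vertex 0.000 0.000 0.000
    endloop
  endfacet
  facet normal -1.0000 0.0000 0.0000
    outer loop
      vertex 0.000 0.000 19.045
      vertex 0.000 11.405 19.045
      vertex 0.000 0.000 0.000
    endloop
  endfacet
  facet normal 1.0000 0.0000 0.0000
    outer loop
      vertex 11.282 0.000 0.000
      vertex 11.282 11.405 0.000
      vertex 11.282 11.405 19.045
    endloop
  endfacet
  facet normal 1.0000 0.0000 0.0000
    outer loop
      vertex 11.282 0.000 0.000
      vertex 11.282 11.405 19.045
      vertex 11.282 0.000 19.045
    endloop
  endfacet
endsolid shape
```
; perimeter-only toolpath
G21 ; units = mm
G90 ; absolute positioning
G28 ; home
; layer 1
G0 Z2.721
G0 X0.000 Y0.000
G1 X11.282 Y0.000
G1 X11.282 Y11.405
G1 X0.000 Y11.405
G1 X0.000 Y0.000
; layer 2
G0 Z5.441
G0 X0.000 Y0.000
G1 X11.282 Y0.000
G1 X11.282 Y11.405
G1 X0.000 Y11.405
G1 X0.000 Y0.000
; layer 3
G0 Z8.162
G0 X0.000 Y0.000
G1 X11.282 Y0.000
G1 X11.282 Y11.405
G1 X0.000 Y11.405
G1 X0.000 Y0.000
; layer 4
G0 Z10.883
G0 X0.000 Y0.000
G1 X11.282 Y0.000
G1 X11.282 Y11.405
G1 X0.000 Y11.405
G1 X0.000 Y0.000
; layer 5
G0 Z13.604
G0 X0.000 Y0.000
G1 X11.282 Y0.000
G1 X11.282 Y11.405
G1 X0.000 Y11.405
G1 X0.000 Y0.000
; layer 6
G0 Z16.324
G0 X0.000 Y0.000
G1 X11.282 Y0.000
G1 X11.282 Y11.405
G1 X0.000 Y11.405
G1 X0.000 Y0.000
; layer 7
G0 Z19.045
G0 X0.000 Y0.000
G1 X11.282 Y0.000
G1 X11.282 Y11.405
G1 X0.000 Y11.405
G1 X0.000 Y0.000
M2 ; end

The solid is a rectangular box, roughly 11.3 × 11.4 mm footprint and 19 mm tall. Slicing at Δz = 2.721 mm — 7 equal slices spanning the solid's height, so layer i sits at z = i·h/7 — gives 7 non-empty perimeters. Each is a 4-segment closed polygon; G0 lifts to the layer z and rapids to the start vertex, then G1 traces the edges.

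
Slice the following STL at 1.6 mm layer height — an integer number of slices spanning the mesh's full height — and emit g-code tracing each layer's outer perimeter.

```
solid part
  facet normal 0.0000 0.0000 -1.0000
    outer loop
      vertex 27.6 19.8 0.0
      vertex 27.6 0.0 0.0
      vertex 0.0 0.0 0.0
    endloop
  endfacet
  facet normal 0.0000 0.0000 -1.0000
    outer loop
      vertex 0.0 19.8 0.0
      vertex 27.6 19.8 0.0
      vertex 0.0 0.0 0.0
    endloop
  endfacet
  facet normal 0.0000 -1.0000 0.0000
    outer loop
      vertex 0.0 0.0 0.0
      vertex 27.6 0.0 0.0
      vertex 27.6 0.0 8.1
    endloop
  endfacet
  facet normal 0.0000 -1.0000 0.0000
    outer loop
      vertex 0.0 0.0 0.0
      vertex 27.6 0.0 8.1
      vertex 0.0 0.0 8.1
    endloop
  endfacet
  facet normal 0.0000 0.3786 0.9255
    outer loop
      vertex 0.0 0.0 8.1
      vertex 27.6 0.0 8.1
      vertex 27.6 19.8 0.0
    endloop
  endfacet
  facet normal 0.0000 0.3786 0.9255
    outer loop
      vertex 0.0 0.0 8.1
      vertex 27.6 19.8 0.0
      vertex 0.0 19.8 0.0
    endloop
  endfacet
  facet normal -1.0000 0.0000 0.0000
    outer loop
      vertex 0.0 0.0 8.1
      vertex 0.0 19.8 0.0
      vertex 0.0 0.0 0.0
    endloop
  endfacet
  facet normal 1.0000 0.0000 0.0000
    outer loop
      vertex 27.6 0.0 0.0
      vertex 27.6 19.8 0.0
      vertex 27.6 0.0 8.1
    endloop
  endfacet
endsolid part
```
; perimeter-only toolpath
G21 ; units = mm
G90 ; absolute positioning
G28 ; home
; layer 1
G0 Z1.6
G0 X0.0 Y0.0
G1 X27.6 Y0.0
G1 X27.6 Y15.8
G1 X0.0 Y15.8
G1 X0.0 Y0.0
; layer 2
G0 Z3.2
G0 X0.0 Y0.0
G1 X27.6 Y0.0
G1 X27.6 Y11.9
G1 X0.0 Y11.9
G1 X0.0 Y0.0
; layer 3
G0 Z4.9
G0 X0.0 Y0.0
G1 X27.6 Y0.0
G1 X27.6 Y7.9
G1 X0.0 Y7.9
G1 X0.0 Y0.0
; layer 4
G0 Z6.5
G0 X0.0 Y0.0
G1 X27.6 Y0.0
G1 X27.6 Y4.0
G1 X0.0 Y4.0
G1 X0.0 Y0.0
M2 ; end

The solid is a wedge (ramp): 27.6 × 19.8 mm base, rising to 8.1 mm along the y=0 edge and sloping linearly to z=0 at y=19.8. Slicing at Δz = 1.6 mm — 5 equal slices spanning the solid's height, so layer i sits at z = i·h/5 — gives 4 non-empty perimeters. Each is a 4-segment closed polygon; G0 lifts to the layer z and rapids to the start vertex, then G1 traces the edges. The cross-section shrinks linearly with z (the slice at the apex is degenerate and omitted).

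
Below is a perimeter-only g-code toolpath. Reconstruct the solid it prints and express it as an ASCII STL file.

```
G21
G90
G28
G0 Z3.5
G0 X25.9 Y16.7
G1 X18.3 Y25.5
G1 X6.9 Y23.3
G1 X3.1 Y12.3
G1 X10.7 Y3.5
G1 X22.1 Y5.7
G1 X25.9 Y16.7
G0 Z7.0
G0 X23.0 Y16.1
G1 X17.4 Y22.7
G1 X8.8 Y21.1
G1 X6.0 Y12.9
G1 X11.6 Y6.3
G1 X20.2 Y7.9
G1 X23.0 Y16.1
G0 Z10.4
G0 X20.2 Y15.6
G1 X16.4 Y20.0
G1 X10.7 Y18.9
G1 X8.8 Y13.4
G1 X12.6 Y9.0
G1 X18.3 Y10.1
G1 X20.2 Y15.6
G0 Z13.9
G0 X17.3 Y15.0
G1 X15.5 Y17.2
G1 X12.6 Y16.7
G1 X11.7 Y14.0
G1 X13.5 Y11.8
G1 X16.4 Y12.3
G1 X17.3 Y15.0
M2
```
solid part
  facet normal 0.0000 0.0000 -1.0000
    outer loop
      vertex 5.0 25.5 0.0
      vertex 19.3 28.2 0.0
      vertex 28.7 17.2 0.0
    endloop
  endfacet
  facet normal 0.0000 0.0000 -1.0000
    outer loop
      vertex 0.3 11.8 0.0
      vertex 5.0 25.5 0.0
      vertex 28.7 17.2 0.0
    endloop
  endfacet
  facet normal 0.0000 0.0000 -1.0000
    outer loop
      vertex 9.7 0.8 0.0
      vertex 0.3 11.8 0.0
      vertex 28.7 17.2 0.0
    endloop
  endfacet
  facet normal 0.0000 0.0000 -1.0000
    outer loop
      vertex 24.0 3.5 0.0
      vertex 9.7 0.8 0.0
      vertex 28.7 17.2 0.0
    endloop
  endfacet
  facet normal 0.6166 0.5269 0.5850
    outer loop
      vertex 28.7 17.2 0.0
      vertex 19.3 28.2 0.0
      vertex 14.5 14.5 17.4
    endloop
  endfacet
  facet normal -0.1504 0.7965 0.5856
    outer loop
      vertex 19.3 28.2 0.0
      vertex 5.0 25.5 0.0
      vertex 14.5 14.5 17.4
    endloop
  endfacet
  facet normal -0.7670 0.2631 0.5851
    outer loop
      vertex 5.0 25.5 0.0
      vertex 0.3 11.8 0.0
      vertex 14.5 14.5 17.4
    endloop
  endfacet
  facet normal -0.6166 -0.5269 0.5850
    outer loop
      vertex 0.3 11.8 0.0
      vertex 9.7 0.8 0.0
      vertex 14.5 14.5 17.4
    endloop
  endfacet
  facet normal 0.1504 -0.7965 0.5856
    outer loop
      vertex 9.7 0.8 0.0
      vertex 24.0 3.5 0.0
      vertex 14.5 14.5 17.4
    endloop
  endfacet
  facet normal 0.7670 -0.2631 0.5851
    outer loop
      vertex 24.0 3.5 0.0
      vertex 28.7 17.2 0.0
      vertex 14.5 14.5 17.4
    endloop
  endfacet
endsolid part

The G0 Z moves step by Δz≈3.5 mm. The G1 loops shrink linearly with z, so the solid tapers from its base footprint up to z≈17.4. Closing with a flat bottom cap and the tapered top and triangulating gives 10 facets — a regular 6-sided pyramid, base circumscribed radius ≈ 14.5 mm, apex at z ≈ 17.4 mm.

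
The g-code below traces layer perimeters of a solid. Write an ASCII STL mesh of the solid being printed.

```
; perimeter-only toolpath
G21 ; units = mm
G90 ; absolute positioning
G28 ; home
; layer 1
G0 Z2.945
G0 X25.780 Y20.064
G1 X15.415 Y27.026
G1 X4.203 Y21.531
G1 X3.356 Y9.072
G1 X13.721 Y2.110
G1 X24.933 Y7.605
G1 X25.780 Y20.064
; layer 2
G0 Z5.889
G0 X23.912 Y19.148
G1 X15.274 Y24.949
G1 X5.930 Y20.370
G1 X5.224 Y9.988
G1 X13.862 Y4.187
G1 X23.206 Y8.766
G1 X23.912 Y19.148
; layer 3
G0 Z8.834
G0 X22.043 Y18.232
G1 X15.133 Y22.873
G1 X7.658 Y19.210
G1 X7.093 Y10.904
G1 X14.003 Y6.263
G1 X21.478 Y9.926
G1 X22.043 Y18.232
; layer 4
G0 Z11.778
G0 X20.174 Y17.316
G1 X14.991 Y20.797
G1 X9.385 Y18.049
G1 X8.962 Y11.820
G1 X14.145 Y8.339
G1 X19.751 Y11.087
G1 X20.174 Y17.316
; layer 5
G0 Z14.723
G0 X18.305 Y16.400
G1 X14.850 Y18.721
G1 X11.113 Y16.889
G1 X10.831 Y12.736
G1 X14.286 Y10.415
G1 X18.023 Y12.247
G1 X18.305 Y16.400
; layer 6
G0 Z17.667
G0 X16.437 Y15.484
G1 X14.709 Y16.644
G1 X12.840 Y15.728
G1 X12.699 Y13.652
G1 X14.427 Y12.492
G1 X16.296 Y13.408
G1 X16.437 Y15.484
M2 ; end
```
solid part
  facet normal 0.0000 0.0000 -1.0000
    outer loop
      vertex 2.475 22.691 0.000
      vertex 15.556 29.102 0.000
      vertex 27.649 20.980 0.000
    endloop
  endfacet
  facet normal 0.0000 0.0000 -1.0000
    outer loop
      vertex 1.487 8.156 0.000
      vertex 2.475 22.691 0.000
      vertex 27.649 20.980 0.000
    endloop
  endfacet
  facet normal 0.0000 0.0000 -1.0000
    outer loop
      vertex 13.580 0.034 0.000
      vertex 1.487 8.156 0.000
      vertex 27.649 20.980 0.000
    endloop
  endfacet
  facet normal 0.0000 0.0000 -1.0000
    outer loop
      vertex 26.661 6.445 0.000
      vertex 13.580 0.034 0.000
      vertex 27.649 20.980 0.000
    endloop
  endfacet
  facet normal 0.4755 0.7080 0.5221
    outer loop
      vertex 27.649 20.980 0.000
      vertex 15.556 29.102 0.000
      vertex 14.568 14.568 20.612
    endloop
  endfacet
  facet normal -0.3754 0.7659 0.5220
    outer loop
      vertex 15.556 29.102 0.000
      vertex 2.475 22.691 0.000
      vertex 14.568 14.568 20.612
    endloop
  endfacet
  facet normal -0.8510 0.0578 0.5220
    outer loop
      vertex 2.475 22.691 0.000
      vertex 1.487 8.156 0.000
      vertex 14.568 14.568 20.612
    endloop
  endfacet
  facet normal -0.4755 -0.7080 0.5221
    outer loop
      vertex 1.487 8.156 0.000
      vertex 13.580 0.034 0.000
      vertex 14.568 14.568 20.612
    endloop
  endfacet
  facet normal 0.3754 -0.7659 0.5220
    outer loop
      vertex 13.580 0.034 0.000
      vertex 26.661 6.445 0.000
      vertex 14.568 14.568 20.612
    endloop
  endfacet
  facet normal 0.8510 -0.0578 0.5220
    outer loop
      vertex 26.661 6.445 0.000
      vertex 27.649 20.980 0.000
      vertex 14.568 14.568 20.612
    endloop
  endfacet
endsolid part

The G0 Z moves step by Δz≈2.945 mm. The G1 loops shrink linearly with z, so the solid tapers from its base footprint up to z≈20.6. Closing with a flat bottom cap and the tapered top and triangulating gives 10 facets — a regular 6-sided pyramid, base circumscribed radius ≈ 14.6 mm, apex at z ≈ 20.6 mm.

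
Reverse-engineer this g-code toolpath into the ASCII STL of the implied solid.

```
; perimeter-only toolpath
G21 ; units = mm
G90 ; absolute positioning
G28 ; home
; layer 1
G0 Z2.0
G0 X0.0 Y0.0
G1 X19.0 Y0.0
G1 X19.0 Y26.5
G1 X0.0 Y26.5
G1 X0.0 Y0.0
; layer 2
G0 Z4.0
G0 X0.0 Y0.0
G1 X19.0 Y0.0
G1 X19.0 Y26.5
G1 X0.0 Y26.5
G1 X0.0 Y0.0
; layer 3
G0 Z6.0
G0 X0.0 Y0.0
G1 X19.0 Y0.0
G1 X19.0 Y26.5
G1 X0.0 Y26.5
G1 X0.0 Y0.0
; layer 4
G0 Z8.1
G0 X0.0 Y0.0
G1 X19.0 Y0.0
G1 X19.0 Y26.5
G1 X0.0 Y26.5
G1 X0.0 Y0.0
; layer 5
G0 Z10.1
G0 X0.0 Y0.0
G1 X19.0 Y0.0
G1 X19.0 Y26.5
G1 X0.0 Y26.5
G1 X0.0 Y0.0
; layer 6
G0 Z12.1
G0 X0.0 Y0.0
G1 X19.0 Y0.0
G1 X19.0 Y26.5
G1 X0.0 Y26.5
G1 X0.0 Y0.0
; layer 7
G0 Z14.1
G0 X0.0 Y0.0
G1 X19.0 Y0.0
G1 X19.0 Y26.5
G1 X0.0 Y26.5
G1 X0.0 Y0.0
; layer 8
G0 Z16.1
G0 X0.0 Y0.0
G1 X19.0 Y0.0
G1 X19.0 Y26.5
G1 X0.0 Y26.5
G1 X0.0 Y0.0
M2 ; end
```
solid part
  facet normal 0.0000 0.0000 -1.0000
    outer loop
      vertex 19.0 26.5 0.0
      vertex 19.0 0.0 0.0
      vertex 0.0 0.0 0.0
    endloop
  endfacet
  facet normal 0.0000 0.0000 -1.0000
    outer loop
      vertex 0.0 26.5 0.0
      vertex 19.0 26.5 0.0
      vertex 0.0 0.0 0.0
    endloop
  endfacet
  facet normal 0.0000 0.0000 1.0000
    outer loop
      vertex 0.0 0.0 16.1
      vertex 19.0 0.0 16.1
      vertex 19.0 26.5 16.1
    endloop
  endfacet
  facet normal 0.0000 0.0000 1.0000
    outer loop
      vertex 0.0 0.0 16.1
      vertex 19.0 26.5 16.1
      vertex 0.0 26.5 16.1
    endloop
  endfacet
  facet normal 0.0000 -1.0000 0.0000
    outer loop
      vertex 0.0 0.0 0.0
      vertex 19.0 0.0 0.0
      vertex 19.0 0.0 16.1
    endloop
  endfacet
  facet normal 0.0000 -1.0000 0.0000
    outer loop
      vertex 0.0 0.0 0.0
      vertex 19.0 0.0 16.1
      vertex 0.0 0.0 16.1
    endloop
  endfacet
  facet normal 0.0000 1.0000 0.0000
    outer loop
      vertex 19.0 26.5 16.1
      vertex 19.0 26.5 0.0
      vertex 0.0 26.5 0.0
    endloop
  endfacet
  facet normal 0.0000 1.0000 0.0000
    outer loop
      vertex 0.0 26.5 16.1
      vertex 19.0 26.5 16.1
      vertex 0.0 26.5 0.0
    endloop
  endfacet
  facet normal -1.0000 0.0000 0.0000
    outer loop
      vertex 0.0 26.5 16.1
      vertex 0.0 26.5 0.0
      vertex 0.0 0.0 0.0
    endloop
  endfacet
  facet normal -1.0000 0.0000 0.0000
    outer loop
      vertex 0.0 0.0 16.1
      vertex 0.0 26.5 16.1
      vertex 0.0 0.0 0.0
    endloop
  endfacet
  facet normal 1.0000 0.0000 0.0000
    outer loop
      vertex 19.0 0.0 0.0
      vertex 19.0 26.5 0.0
      vertex 19.0 26.5 16.1
    endloop
  endfacet
  facet normal 1.0000 0.0000 0.0000
    outer loop
      vertex 19.0 0.0 0.0
      vertex 19.0 26.5 16.1
      vertex 19.0 0.0 16.1
    endloop
  endfacet
endsolid part

The G0 Z moves step by Δz≈2.0 mm. Every layer's G1 loop is the same polygon, so the solid is a straight extrusion of it from z=0 to z≈16.1. Closing with flat bottom and top caps and triangulating gives 12 facets — a rectangular box, roughly 19 × 26.5 mm footprint and 16.1 mm tall.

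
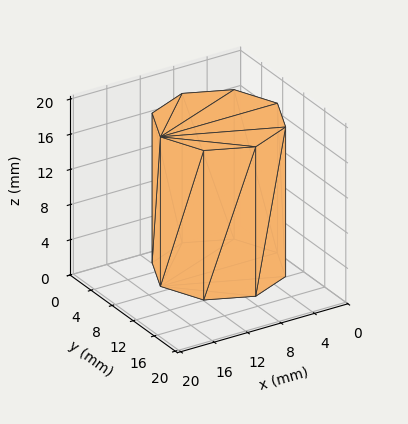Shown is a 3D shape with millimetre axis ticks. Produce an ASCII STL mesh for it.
Reading the render: the shape is a regular 8-sided prism (a cylinder approximated with 8 flat sides), circumscribed radius ≈ 7 mm, height ≈ 17 mm (dimensions read to the nearest mm from the axis ticks). For the STL, each face is triangulated and given an outward normal.

solid part
  facet normal 0.0000 0.0000 -1.0000
    outer loop
      vertex 7.0 14.0 0.0
      vertex 11.9 11.9 0.0
      vertex 14.0 7.0 0.0
    endloop
  endfacet
  facet normal 0.0000 0.0000 -1.0000
    outer loop
      vertex 2.1 11.9 0.0
      vertex 7.0 14.0 0.0
      vertex 14.0 7.0 0.0
    endloop
  endfacet
  facet normal 0.0000 0.0000 -1.0000
    outer loop
      vertex 0.0 7.0 0.0
      vertex 2.1 11.9 0.0
      vertex 14.0 7.0 0.0
    endloop
  endfacet
  facet normal 0.0000 0.0000 -1.0000
    outer loop
      vertex 2.1 2.1 0.0
      vertex 0.0 7.0 0.0
      vertex 14.0 7.0 0.0
    endloop
  endfacet
  facet normal 0.0000 0.0000 -1.0000
    outer loop
      vertex 7.0 0.0 0.0
      vertex 2.1 2.1 0.0
      vertex 14.0 7.0 0.0
    endloop
  endfacet
  facet normal 0.0000 0.0000 -1.0000
    outer loop
      vertex 11.9 2.1 0.0
      vertex 7.0 0.0 0.0
      vertex 14.0 7.0 0.0
    endloop
  endfacet
  facet normal 0.0000 0.0000 1.0000
    outer loop
      vertex 14.0 7.0 17.0
      vertex 11.9 11.9 17.0
      vertex 7.0 14.0 17.0
    endloop
  endfacet
  facet normal 0.0000 0.0000 1.0000
    outer loop
      vertex 14.0 7.0 17.0
      vertex 7.0 14.0 17.0
      vertex 2.1 11.9 17.0
    endloop
  endfacet
  facet normal 0.0000 0.0000 1.0000
    outer loop
      vertex 14.0 7.0 17.0
      vertex 2.1 11.9 17.0
      vertex 0.0 7.0 17.0
    endloop
  endfacet
  facet normal 0.0000 0.0000 1.0000
    outer loop
      vertex 14.0 7.0 17.0
      vertex 0.0 7.0 17.0
      vertex 2.1 2.1 17.0
    endloop
  endfacet
  facet normal 0.0000 0.0000 1.0000
    outer loop
      vertex 14.0 7.0 17.0
      vertex 2.1 2.1 17.0
      vertex 7.0 0.0 17.0
    endloop
  endfacet
  facet normal 0.0000 0.0000 1.0000
    outer loop
      vertex 14.0 7.0 17.0
      vertex 7.0 0.0 17.0
      vertex 11.9 2.1 17.0
    endloop
  endfacet
  facet normal 0.9191 0.3939 0.0000
    outer loop
      vertex 14.0 7.0 0.0
      vertex 11.9 11.9 0.0
      vertex 11.9 11.9 17.0
    endloop
  endfacet
  facet normal 0.9191 0.3939 0.0000
    outer loop
      vertex 14.0 7.0 0.0
      vertex 11.9 11.9 17.0
      vertex 14.0 7.0 17.0
    endloop
  endfacet
  facet normal 0.3939 0.9191 0.0000
    outer loop
      vertex 11.9 11.9 0.0
      vertex 7.0 14.0 0.0
      vertex 7.0 14.0 17.0
    endloop
  endfacet
  facet normal 0.3939 0.9191 0.0000
    outer loop
      vertex 11.9 11.9 0.0
      vertex 7.0 14.0 17.0
      vertex 11.9 11.9 17.0
    endloop
  endfacet
  facet normal -0.3939 0.9191 0.0000
    outer loop
      vertex 7.0 14.0 0.0
      vertex 2.1 11.9 0.0
      vertex 2.1 11.9 17.0
    endloop
  endfacet
  facet normal -0.3939 0.9191 0.0000
    outer loop
      vertex 7.0 14.0 0.0
      vertex 2.1 11.9 17.0
      vertex 7.0 14.0 17.0
    endloop
  endfacet
  facet normal -0.9191 0.3939 0.0000
    outer loop
      vertex 2.1 11.9 0.0
      vertex 0.0 7.0 0.0
      vertex 0.0 7.0 17.0
    endloop
  endfacet
  facet normal -0.9191 0.3939 0.0000
    outer loop
      vertex 2.1 11.9 0.0
      vertex 0.0 7.0 17.0
      vertex 2.1 11.9 17.0
    endloop
  endfacet
  facet normal -0.9191 -0.3939 0.0000
    outer loop
      vertex 0.0 7.0 0.0
      vertex 2.1 2.1 0.0
      vertex 2.1 2.1 17.0
    endloop
  endfacet
  facet normal -0.9191 -0.3939 0.0000
    outer loop
      vertex 0.0 7.0 0.0
      vertex 2.1 2.1 17.0
      vertex 0.0 7.0 17.0
    endloop
  endfacet
  facet normal -0.3939 -0.9191 0.0000
    outer loop
      vertex 2.1 2.1 0.0
      vertex 7.0 0.0 0.0
      vertex 7.0 0.0 17.0
    endloop
  endfacet
  facet normal -0.3939 -0.9191 0.0000
    outer loop
      vertex 2.1 2.1 0.0
      vertex 7.0 0.0 17.0
      vertex 2.1 2.1 17.0
    endloop
  endfacet
  facet normal 0.3939 -0.9191 0.0000
    outer loop
      vertex 7.0 0.0 0.0
      vertex 11.9 2.1 0.0
      vertex 11.9 2.1 17.0
    endloop
  endfacet
  facet normal 0.3939 -0.9191 0.0000
    outer loop
      vertex 7.0 0.0 0.0
      vertex 11.9 2.1 17.0
      vertex 7.0 0.0 17.0
    endloop
  endfacet
  facet normal 0.9191 -0.3939 0.0000
    outer loop
      vertex 11.9 2.1 0.0
      vertex 14.0 7.0 0.0
      vertex 14.0 7.0 17.0
    endloop
  endfacet
  facet normal 0.9191 -0.3939 0.0000
    outer loop
      vertex 11.9 2.1 0.0
      vertex 14.0 7.0 17.0
      vertex 11.9 2.1 17.0
    endloop
  endfacet
endsolid part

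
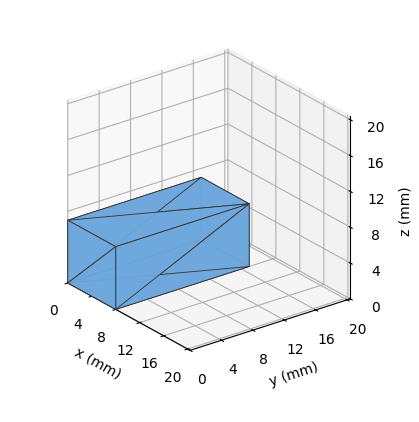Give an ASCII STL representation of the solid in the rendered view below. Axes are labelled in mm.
Reading the render: the shape is a rectangular box, roughly 8 × 17 mm footprint and 7 mm tall (dimensions read to the nearest mm from the axis ticks). For the STL, each face is triangulated and given an outward normal.

solid part
  facet normal 0.0000 0.0000 -1.0000
    outer loop
      vertex 8.000 17.000 0.000
      vertex 8.000 0.000 0.000
      vertex 0.000 0.000 0.000
    endloop
  endfacet
  facet normal 0.0000 0.0000 -1.0000
    outer loop
      vertex 0.000 17.000 0.000
      vertex 8.000 17.000 0.000
      vertex 0.000 0.000 0.000
    endloop
  endfacet
  facet normal 0.0000 0.0000 1.0000
    outer loop
      vertex 0.000 0.000 7.000
      vertex 8.000 0.000 7.000
      vertex 8.000 17.000 7.000
    endloop
  endfacet
  facet normal 0.0000 0.0000 1.0000
    outer loop
      vertex 0.000 0.000 7.000
      vertex 8.000 17.000 7.000
      vertex 0.000 17.000 7.000
    endloop
  endfacet
  facet normal 0.0000 -1.0000 0.0000
    outer loop
      vertex 0.000 0.000 0.000
      vertex 8.000 0.000 0.000
      vertex 8.000 0.000 7.000
    endloop
  endfacet
  facet normal 0.0000 -1.0000 0.0000
    outer loop
      vertex 0.000 0.000 0.000
      vertex 8.000 0.000 7.000
      vertex 0.000 0.000 7.000
    endloop
  endfacet
  facet normal 0.0000 1.0000 0.0000
    outer loop
      vertex 8.000 17.000 7.000
      vertex 8.000 17.000 0.000
      vertex 0.000 17.000 0.000
    endloop
  endfacet
  facet normal 0.0000 1.0000 0.0000
    outer loop
      vertex 0.000 17.000 7.000
      vertex 8.000 17.000 7.000
      vertex 0.000 17.000 0.000
    endloop
  endfacet
  facet normal -1.0000 0.0000 0.0000
    outer loop
      vertex 0.000 17.000 7.000
      vertex 0.000 17.000 0.000
      vertex 0.000 0.000 0.000
    endloop
  endfacet
  facet normal -1.0000 0.0000 0.0000
    outer loop
      vertex 0.000 0.000 7.000
      vertex 0.000 17.000 7.000
      vertex 0.000 0.000 0.000
    endloop
  endfacet
  facet normal 1.0000 0.0000 0.0000
    outer loop
      vertex 8.000 0.000 0.000
      vertex 8.000 17.000 0.000
      vertex 8.000 17.000 7.000
    endloop
  endfacet
  facet normal 1.0000 0.0000 0.0000
    outer loop
      vertex 8.000 0.000 0.000
      vertex 8.000 17.000 7.000
      vertex 8.000 0.000 7.000
    endloop
  endfacet
endsolid part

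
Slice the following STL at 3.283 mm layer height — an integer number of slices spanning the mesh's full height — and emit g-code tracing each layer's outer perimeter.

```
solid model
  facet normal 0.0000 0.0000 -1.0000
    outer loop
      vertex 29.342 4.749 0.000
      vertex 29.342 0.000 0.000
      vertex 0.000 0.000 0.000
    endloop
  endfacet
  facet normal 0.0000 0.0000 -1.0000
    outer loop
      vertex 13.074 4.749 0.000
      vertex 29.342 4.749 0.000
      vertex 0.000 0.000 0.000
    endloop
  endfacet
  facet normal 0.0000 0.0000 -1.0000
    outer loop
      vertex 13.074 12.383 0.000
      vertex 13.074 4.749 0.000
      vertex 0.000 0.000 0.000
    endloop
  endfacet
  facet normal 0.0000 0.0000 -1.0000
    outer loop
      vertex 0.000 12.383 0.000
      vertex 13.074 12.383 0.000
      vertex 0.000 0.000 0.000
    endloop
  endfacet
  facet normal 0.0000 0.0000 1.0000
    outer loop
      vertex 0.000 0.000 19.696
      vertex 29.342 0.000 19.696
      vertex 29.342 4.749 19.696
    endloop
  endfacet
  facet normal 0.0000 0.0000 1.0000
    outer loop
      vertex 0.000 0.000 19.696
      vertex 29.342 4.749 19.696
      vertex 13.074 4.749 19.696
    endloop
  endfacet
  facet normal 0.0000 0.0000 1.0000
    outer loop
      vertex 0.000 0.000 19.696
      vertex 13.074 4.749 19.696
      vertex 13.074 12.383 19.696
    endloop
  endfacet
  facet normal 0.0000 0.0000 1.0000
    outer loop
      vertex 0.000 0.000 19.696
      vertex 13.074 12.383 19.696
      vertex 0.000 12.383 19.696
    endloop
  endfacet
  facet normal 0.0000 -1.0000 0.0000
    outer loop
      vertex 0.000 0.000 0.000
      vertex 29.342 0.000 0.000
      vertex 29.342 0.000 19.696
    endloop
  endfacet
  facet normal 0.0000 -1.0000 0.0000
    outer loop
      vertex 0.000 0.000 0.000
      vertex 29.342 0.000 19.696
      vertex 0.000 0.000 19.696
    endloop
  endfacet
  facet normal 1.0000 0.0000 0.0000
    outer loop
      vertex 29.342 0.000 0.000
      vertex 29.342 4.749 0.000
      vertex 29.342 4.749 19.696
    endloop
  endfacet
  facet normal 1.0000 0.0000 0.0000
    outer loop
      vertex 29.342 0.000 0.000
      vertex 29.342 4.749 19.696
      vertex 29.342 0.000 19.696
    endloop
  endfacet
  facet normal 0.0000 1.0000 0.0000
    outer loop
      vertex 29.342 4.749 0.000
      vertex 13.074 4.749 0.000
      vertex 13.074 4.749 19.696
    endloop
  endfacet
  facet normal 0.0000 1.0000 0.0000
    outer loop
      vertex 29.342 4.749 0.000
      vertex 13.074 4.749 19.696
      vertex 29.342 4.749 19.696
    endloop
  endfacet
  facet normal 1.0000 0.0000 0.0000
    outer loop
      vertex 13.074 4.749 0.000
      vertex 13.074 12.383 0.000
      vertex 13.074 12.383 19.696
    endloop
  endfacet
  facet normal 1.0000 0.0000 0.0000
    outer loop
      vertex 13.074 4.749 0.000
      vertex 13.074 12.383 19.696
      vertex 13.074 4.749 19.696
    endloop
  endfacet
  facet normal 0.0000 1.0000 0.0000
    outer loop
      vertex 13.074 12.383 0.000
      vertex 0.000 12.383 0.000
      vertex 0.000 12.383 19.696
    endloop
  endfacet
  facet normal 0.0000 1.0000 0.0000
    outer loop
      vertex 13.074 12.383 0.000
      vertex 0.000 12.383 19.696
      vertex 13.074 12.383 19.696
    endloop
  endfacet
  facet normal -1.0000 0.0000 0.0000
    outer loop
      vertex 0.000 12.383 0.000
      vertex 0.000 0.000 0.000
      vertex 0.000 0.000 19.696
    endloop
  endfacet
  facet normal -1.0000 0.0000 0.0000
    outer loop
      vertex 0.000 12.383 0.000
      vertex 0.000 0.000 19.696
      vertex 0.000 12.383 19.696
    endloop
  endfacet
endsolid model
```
; perimeter-only toolpath
G21 ; units = mm
G90 ; absolute positioning
G28 ; home
; layer 1
G0 Z3.283
G0 X0.000 Y0.000
G1 X29.342 Y0.000
G1 X29.342 Y4.749
G1 X13.074 Y4.749
G1 X13.074 Y12.383
G1 X0.000 Y12.383
G1 X0.000 Y0.000
; layer 2
G0 Z6.565
G0 X0.000 Y0.000
G1 X29.342 Y0.000
G1 X29.342 Y4.749
G1 X13.074 Y4.749
G1 X13.074 Y12.383
G1 X0.000 Y12.383
G1 X0.000 Y0.000
; layer 3
G0 Z9.848
G0 X0.000 Y0.000
G1 X29.342 Y0.000
G1 X29.342 Y4.749
G1 X13.074 Y4.749
G1 X13.074 Y12.383
G1 X0.000 Y12.383
G1 X0.000 Y0.000
; layer 4
G0 Z13.131
G0 X0.000 Y0.000
G1 X29.342 Y0.000
G1 X29.342 Y4.749
G1 X13.074 Y4.749
G1 X13.074 Y12.383
G1 X0.000 Y12.383
G1 X0.000 Y0.000
; layer 5
G0 Z16.413
G0 X0.000 Y0.000
G1 X29.342 Y0.000
G1 X29.342 Y4.749
G1 X13.074 Y4.749
G1 X13.074 Y12.383
G1 X0.000 Y12.383
G1 X0.000 Y0.000
; layer 6
G0 Z19.696
G0 X0.000 Y0.000
G1 X29.342 Y0.000
G1 X29.342 Y4.749
G1 X13.074 Y4.749
G1 X13.074 Y12.383
G1 X0.000 Y12.383
G1 X0.000 Y0.000
M2 ; end

The solid is an L-shaped prism: outer 29.3 × 12.4 mm, arm thicknesses ≈ 4.75 mm (horizontal) and 13.1 mm (vertical), extruded 19.7 mm in z. Slicing at Δz = 3.283 mm — 6 equal slices spanning the solid's height, so layer i sits at z = i·h/6 — gives 6 non-empty perimeters. Each is a 6-segment closed polygon; G0 lifts to the layer z and rapids to the start vertex, then G1 traces the edges.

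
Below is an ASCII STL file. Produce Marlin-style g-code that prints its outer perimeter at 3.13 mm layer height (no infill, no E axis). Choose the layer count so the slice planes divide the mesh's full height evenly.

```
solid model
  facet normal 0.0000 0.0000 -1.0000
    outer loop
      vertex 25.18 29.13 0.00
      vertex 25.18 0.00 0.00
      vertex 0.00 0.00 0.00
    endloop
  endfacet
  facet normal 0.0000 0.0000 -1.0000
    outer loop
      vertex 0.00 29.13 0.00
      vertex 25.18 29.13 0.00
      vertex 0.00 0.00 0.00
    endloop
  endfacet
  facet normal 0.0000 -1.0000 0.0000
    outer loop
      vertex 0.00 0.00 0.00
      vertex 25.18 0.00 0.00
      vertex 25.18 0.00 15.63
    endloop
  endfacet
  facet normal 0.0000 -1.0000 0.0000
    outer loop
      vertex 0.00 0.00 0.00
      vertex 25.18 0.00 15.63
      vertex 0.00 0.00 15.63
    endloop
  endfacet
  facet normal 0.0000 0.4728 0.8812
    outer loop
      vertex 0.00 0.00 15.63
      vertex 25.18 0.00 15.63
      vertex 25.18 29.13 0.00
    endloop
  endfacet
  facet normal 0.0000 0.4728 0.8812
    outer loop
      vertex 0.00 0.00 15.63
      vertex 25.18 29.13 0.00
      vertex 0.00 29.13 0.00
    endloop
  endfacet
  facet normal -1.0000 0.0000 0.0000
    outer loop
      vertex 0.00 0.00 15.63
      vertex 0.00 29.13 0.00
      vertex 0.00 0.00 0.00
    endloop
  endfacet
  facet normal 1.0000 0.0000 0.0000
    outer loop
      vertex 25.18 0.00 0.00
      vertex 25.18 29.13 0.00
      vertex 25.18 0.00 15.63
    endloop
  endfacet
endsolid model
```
; perimeter-only toolpath
G21 ; units = mm
G90 ; absolute positioning
G28 ; home
; layer 1
G0 Z3.13
G0 X0.00 Y0.00
G1 X25.18 Y0.00
G1 X25.18 Y23.30
G1 X0.00 Y23.30
G1 X0.00 Y0.00
; layer 2
G0 Z6.25
G0 X0.00 Y0.00
G1 X25.18 Y0.00
G1 X25.18 Y17.48
G1 X0.00 Y17.48
G1 X0.00 Y0.00
; layer 3
G0 Z9.38
G0 X0.00 Y0.00
G1 X25.18 Y0.00
G1 X25.18 Y11.65
G1 X0.00 Y11.65
G1 X0.00 Y0.00
; layer 4
G0 Z12.50
G0 X0.00 Y0.00
G1 X25.18 Y0.00
G1 X25.18 Y5.83
G1 X0.00 Y5.83
G1 X0.00 Y0.00
M2 ; end

The solid is a wedge (ramp): 25.2 × 29.1 mm base, rising to 15.6 mm along the y=0 edge and sloping linearly to z=0 at y=29.1. Slicing at Δz = 3.13 mm — 5 equal slices spanning the solid's height, so layer i sits at z = i·h/5 — gives 4 non-empty perimeters. Each is a 4-segment closed polygon; G0 lifts to the layer z and rapids to the start vertex, then G1 traces the edges. The cross-section shrinks linearly with z (the slice at the apex is degenerate and omitted).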